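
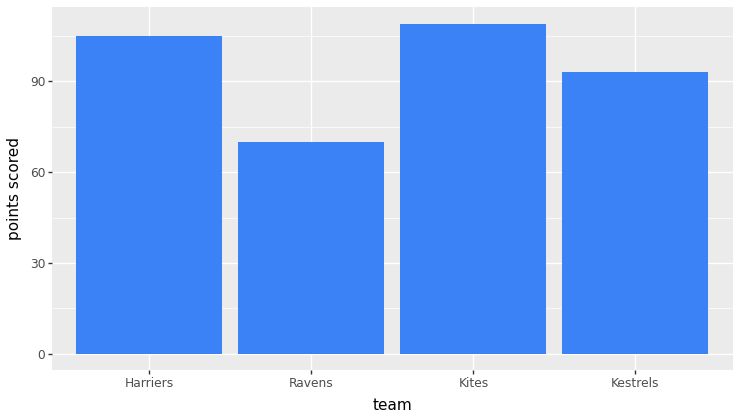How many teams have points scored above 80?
3

Above 80: Harriers, Kites, Kestrels.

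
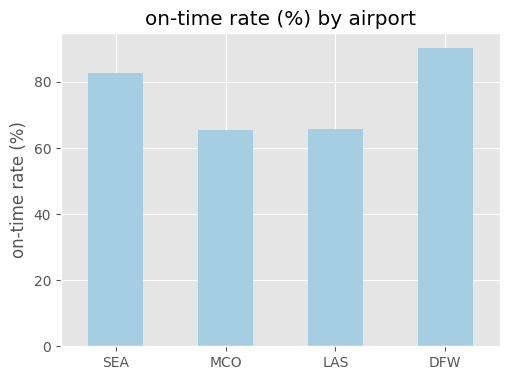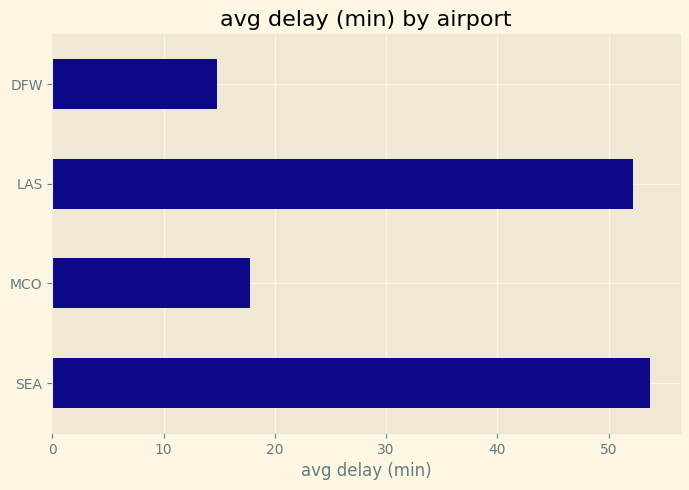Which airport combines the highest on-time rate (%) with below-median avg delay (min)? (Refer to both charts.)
Chart 2 median avg delay (min) ≈ 35; below-median airports: MCO, DFW. Among those, DFW has the highest on-time rate (%) (≈ 90).

DFW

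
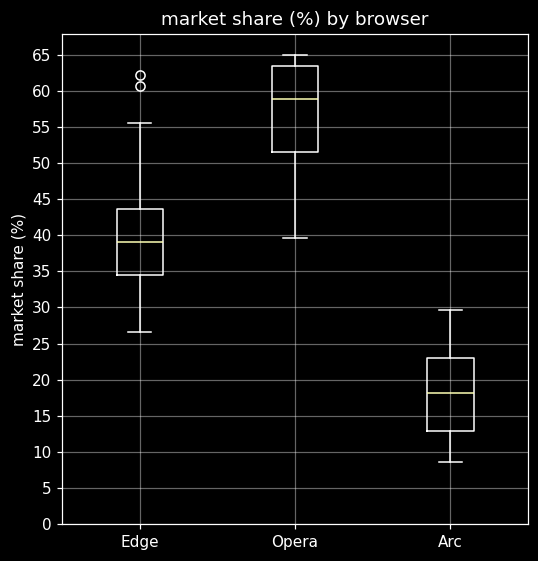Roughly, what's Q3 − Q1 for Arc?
≈ 10

Q3 ≈ 25, Q1 ≈ 15; IQR ≈ 10.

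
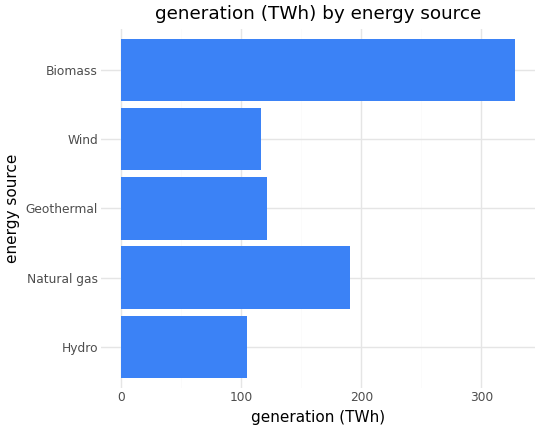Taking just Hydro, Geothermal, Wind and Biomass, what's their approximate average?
(100 + 100 + 100 + 350) / 4 ≈ 162.

≈ 162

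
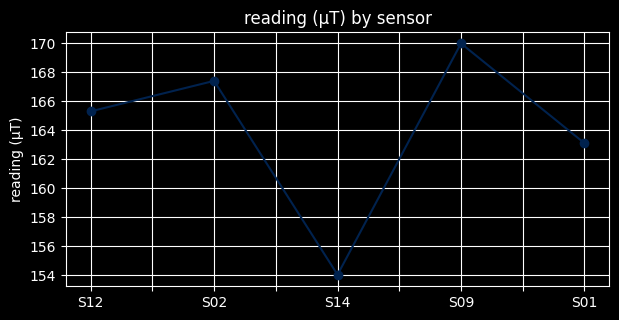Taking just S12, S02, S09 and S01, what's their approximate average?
≈ 167

(166 + 168 + 170 + 164) / 4 ≈ 167.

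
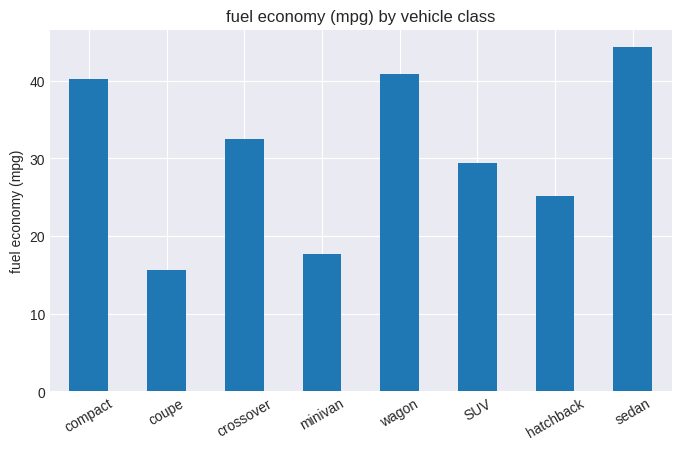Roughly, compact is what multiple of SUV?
≈ 1.33×

compact ≈ 40, SUV ≈ 30; 40/30 ≈ 1.33.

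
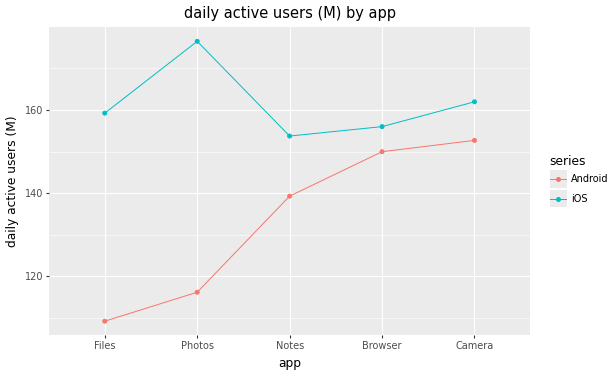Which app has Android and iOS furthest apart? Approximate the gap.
Photos, ≈ 60 M

Photos: Android ≈ 120, iOS ≈ 180 → gap ≈ 60. Next-largest (Files) is only ≈ 50.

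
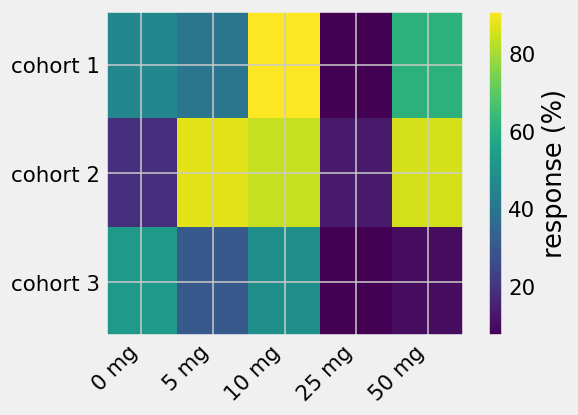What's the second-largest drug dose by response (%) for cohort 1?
50 mg

Top 3 for cohort 1: 10 mg ≈ 90, 50 mg ≈ 60, 0 mg ≈ 50.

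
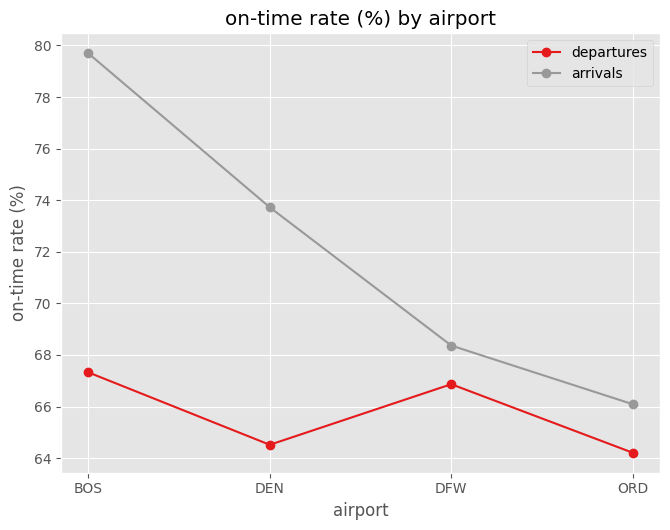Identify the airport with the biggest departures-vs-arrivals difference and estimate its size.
BOS, ≈ 12 %

BOS: departures ≈ 68, arrivals ≈ 80 → gap ≈ 12. Next-largest (DEN) is only ≈ 10.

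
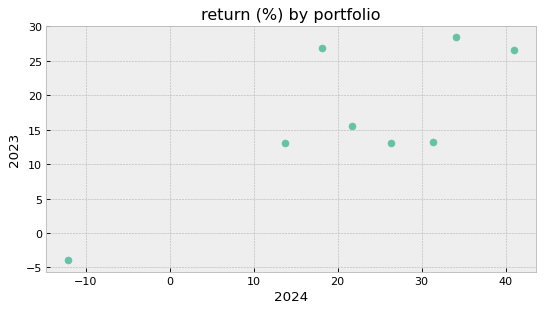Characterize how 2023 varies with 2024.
Points are positively correlated; strong (|r| ≈ 0.8).

positive, strong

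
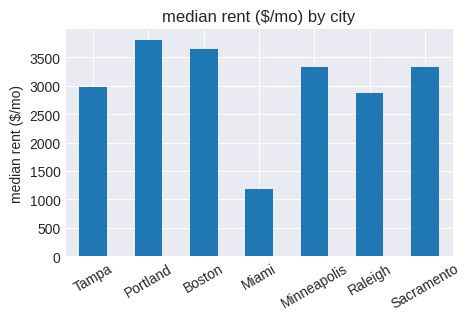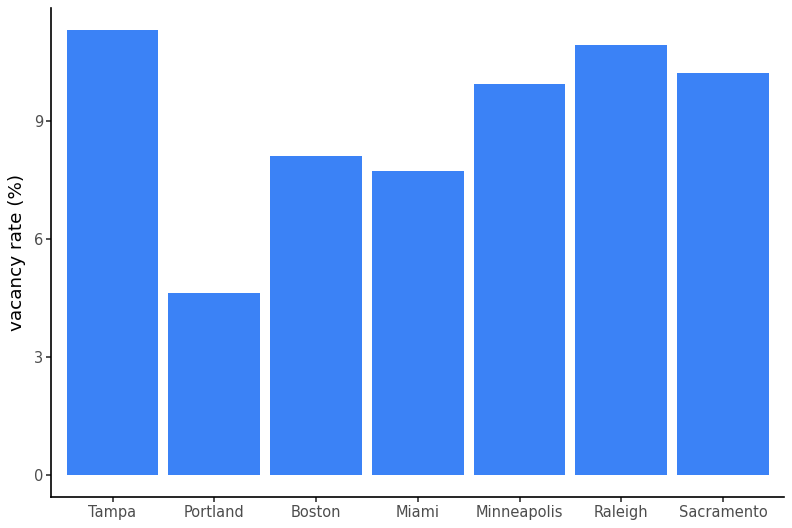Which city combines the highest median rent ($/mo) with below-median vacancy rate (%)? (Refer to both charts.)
Portland

Chart 2 median vacancy rate (%) ≈ 10; below-median cities: Portland, Boston, Miami. Among those, Portland has the highest median rent ($/mo) (≈ 4000).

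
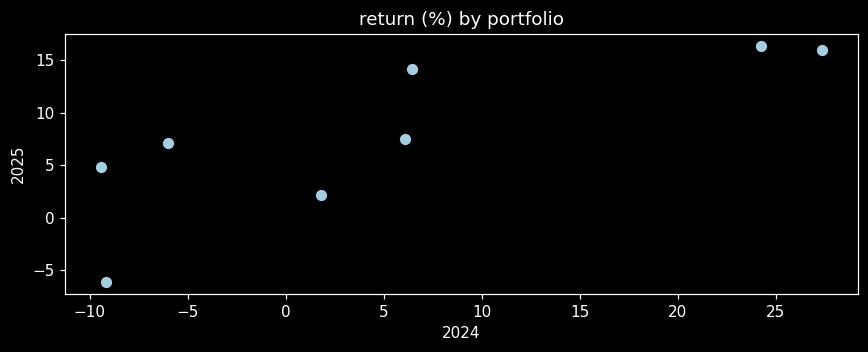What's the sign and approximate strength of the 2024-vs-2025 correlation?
positive, strong

Points are positively correlated; strong (|r| ≈ 0.8).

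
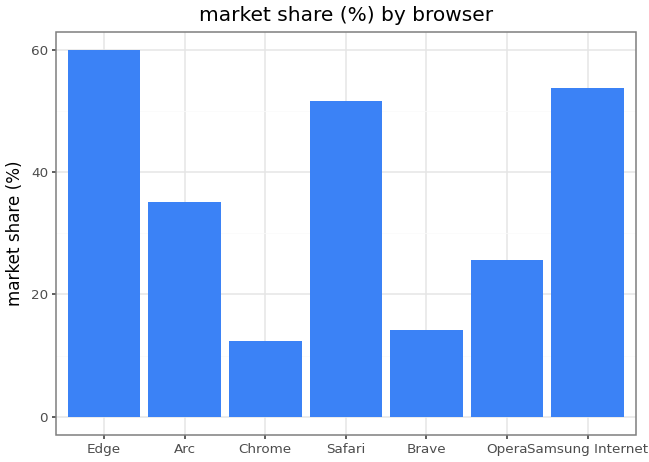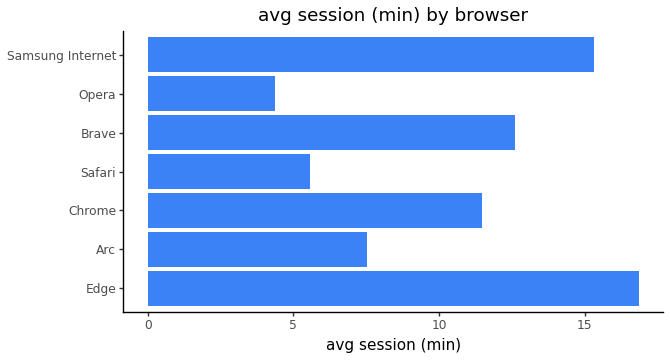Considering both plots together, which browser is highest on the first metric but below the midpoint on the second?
Chart 2 median avg session (min) ≈ 12; below-median browsers: Arc, Safari, Opera. Among those, Safari has the highest market share (%) (≈ 50).

Safari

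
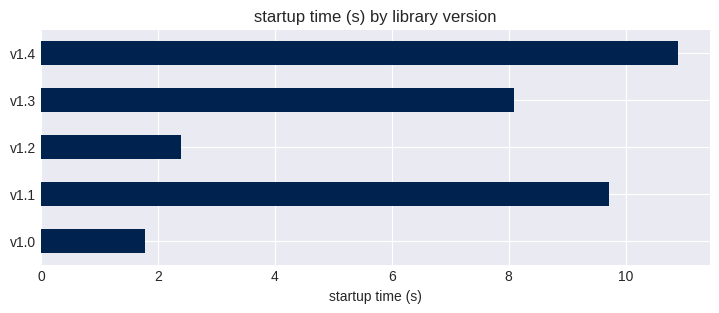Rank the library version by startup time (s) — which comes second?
Top 3: v1.4 ≈ 11, v1.1 ≈ 10, v1.3 ≈ 8.

v1.1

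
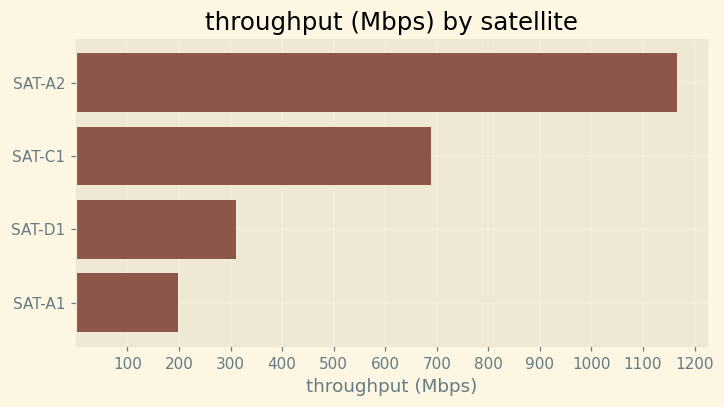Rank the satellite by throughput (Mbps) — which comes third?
SAT-D1

Top 4: SAT-A2 ≈ 1200, SAT-C1 ≈ 700, SAT-D1 ≈ 300, SAT-A1 ≈ 200.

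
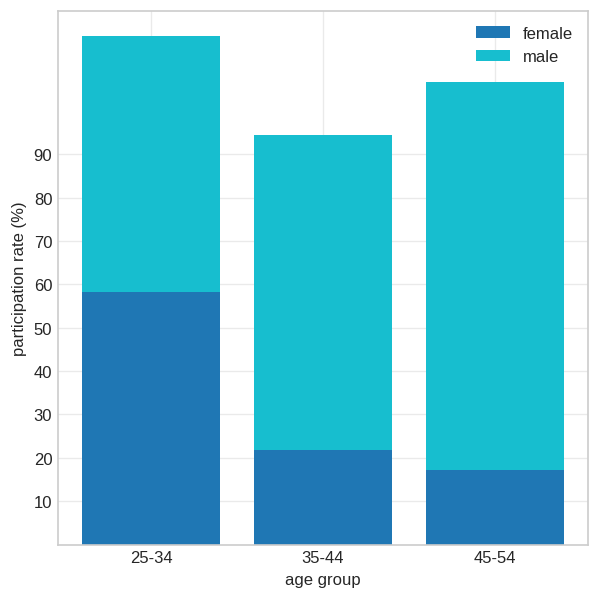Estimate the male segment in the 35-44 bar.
≈ 70

male top ≈ 90, bottom ≈ 20; segment ≈ 70.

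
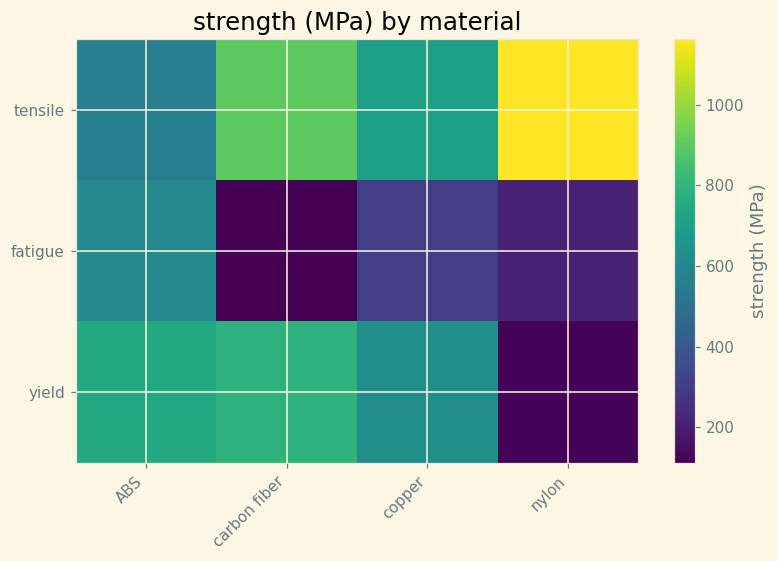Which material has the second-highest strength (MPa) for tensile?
Top 3 for tensile: nylon ≈ 1200, carbon fiber ≈ 900, copper ≈ 700.

carbon fiber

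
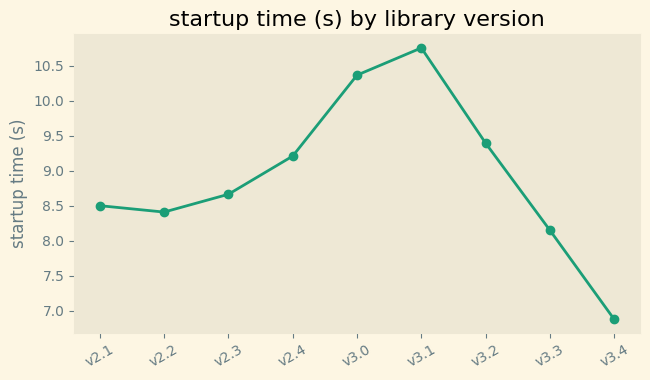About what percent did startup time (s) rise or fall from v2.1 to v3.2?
v2.1 ≈ 8.5, v3.2 ≈ 9.5; (9.5 − 8.5) / 8.5 ≈ +11.8%.

≈ +11.8%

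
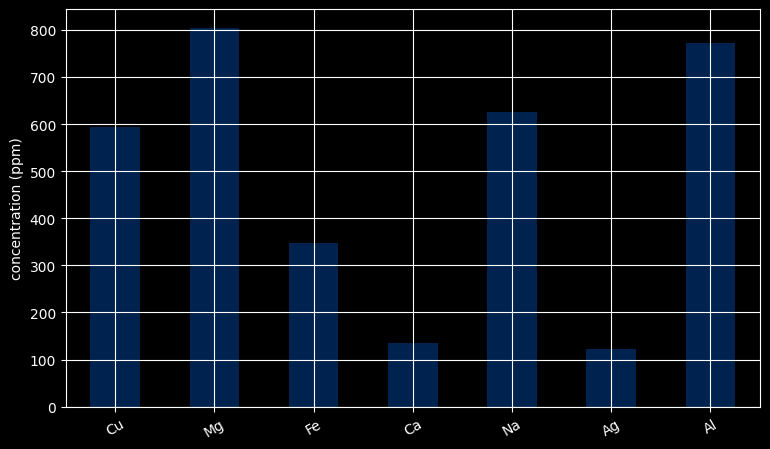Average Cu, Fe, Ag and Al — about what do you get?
≈ 450

(600 + 300 + 100 + 800) / 4 ≈ 450.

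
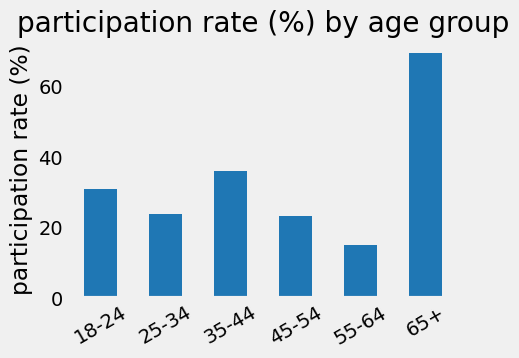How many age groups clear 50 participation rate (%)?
1

Above 50: 65+.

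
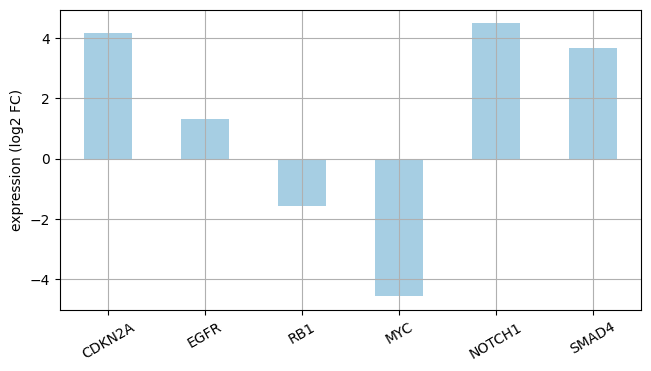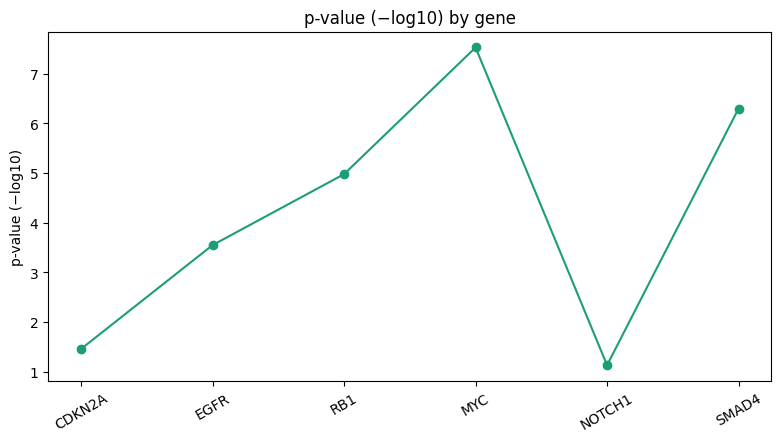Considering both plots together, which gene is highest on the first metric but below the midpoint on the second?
Chart 2 median p-value (−log10) ≈ 4; below-median genes: CDKN2A, EGFR, NOTCH1. Among those, NOTCH1 has the highest expression (log2 FC) (≈ 4.5).

NOTCH1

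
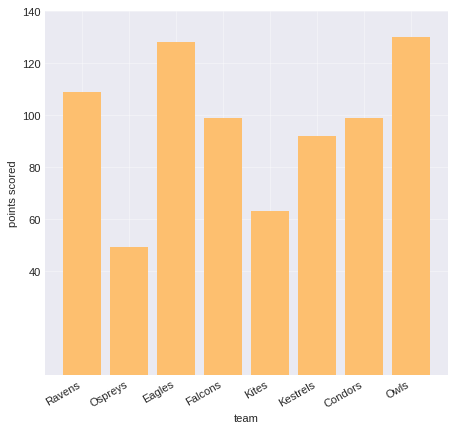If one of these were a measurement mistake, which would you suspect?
Ospreys

Ospreys ≈ 40; the rest sit between ≈ 60 and ≈ 120.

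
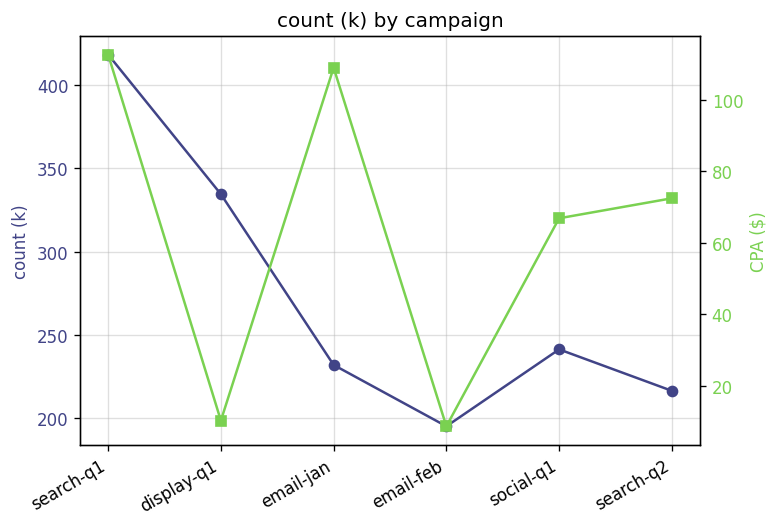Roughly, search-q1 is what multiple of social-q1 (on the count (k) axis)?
≈ 1.75×

search-q1 ≈ 420, social-q1 ≈ 240; 420/240 ≈ 1.75.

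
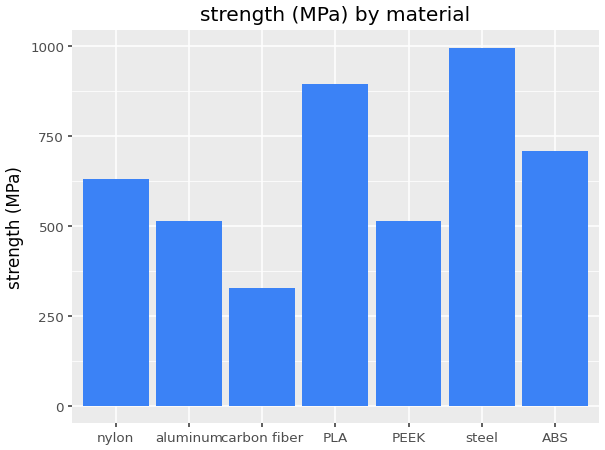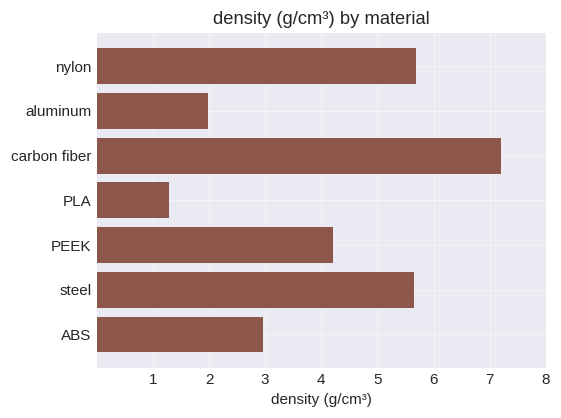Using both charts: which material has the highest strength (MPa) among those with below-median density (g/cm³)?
Chart 2 median density (g/cm³) ≈ 4; below-median materials: aluminum, PLA, ABS. Among those, PLA has the highest strength (MPa) (≈ 900).

PLA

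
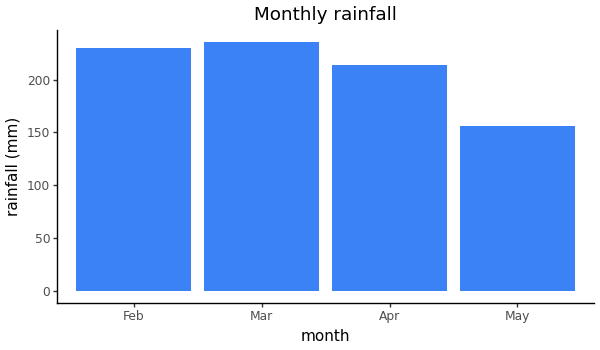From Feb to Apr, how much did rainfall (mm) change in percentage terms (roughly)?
Feb ≈ 240, Apr ≈ 220; (220 − 240) / 240 ≈ -8.3%.

≈ -8.3%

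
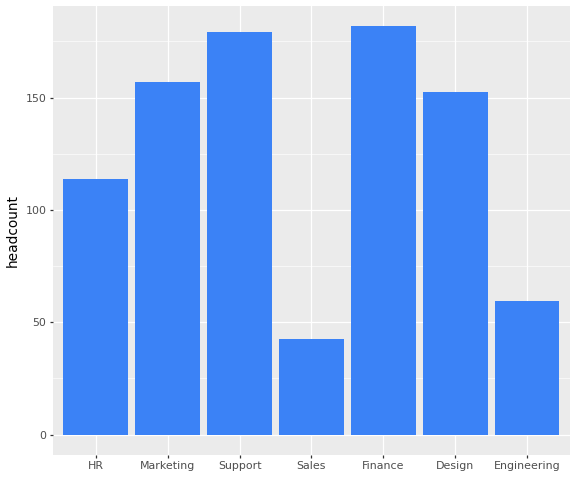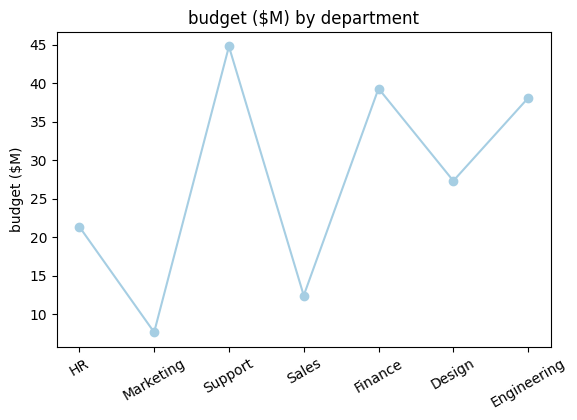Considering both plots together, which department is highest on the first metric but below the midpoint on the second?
Marketing

Chart 2 median budget ($M) ≈ 25; below-median departments: HR, Marketing, Sales. Among those, Marketing has the highest headcount (≈ 160).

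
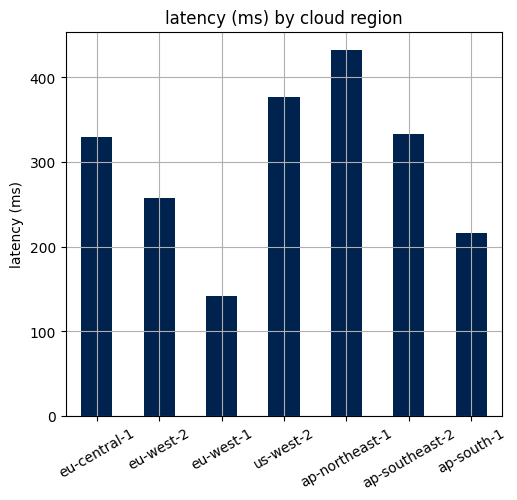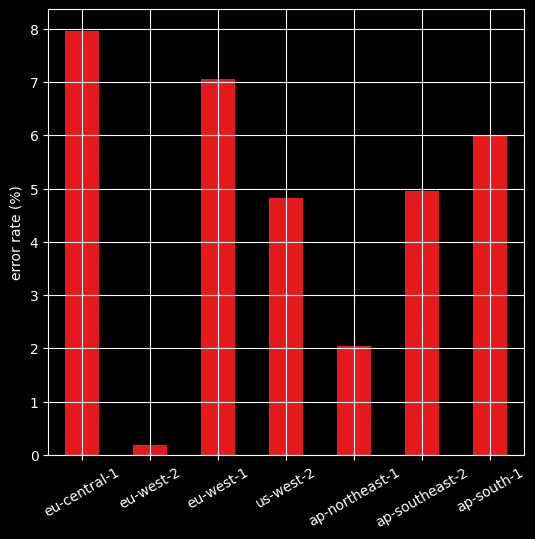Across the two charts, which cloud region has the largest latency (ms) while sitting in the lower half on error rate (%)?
Chart 2 median error rate (%) ≈ 5; below-median cloud regions: eu-west-2, us-west-2, ap-northeast-1. Among those, ap-northeast-1 has the highest latency (ms) (≈ 450).

ap-northeast-1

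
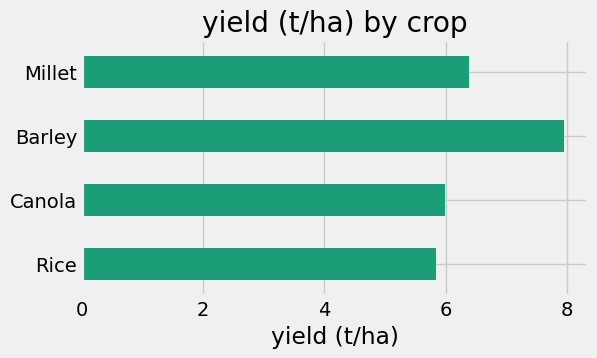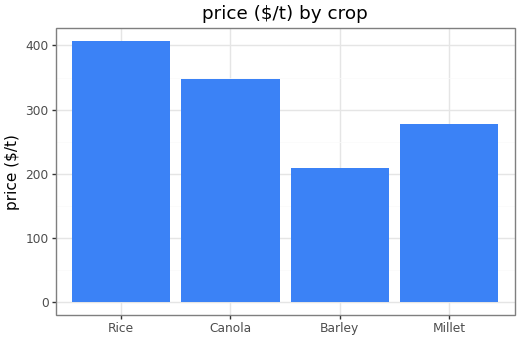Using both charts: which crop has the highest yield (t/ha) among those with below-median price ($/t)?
Barley

Chart 2 median price ($/t) ≈ 300; below-median crops: Barley, Millet. Among those, Barley has the highest yield (t/ha) (≈ 8).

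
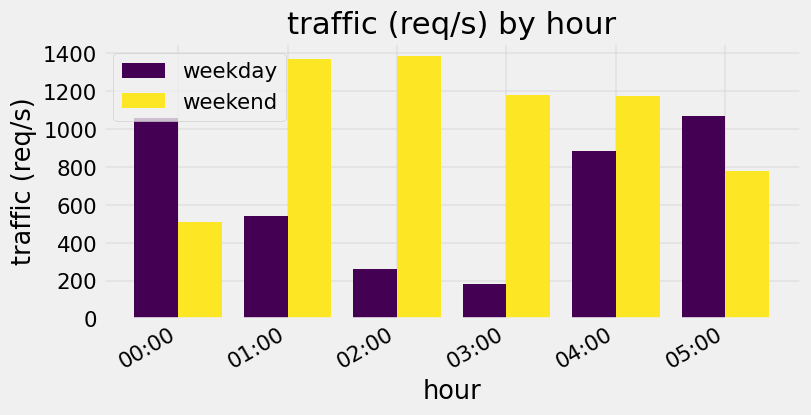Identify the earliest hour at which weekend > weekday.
01:00

00:00: weekend ≈ 600 vs weekday ≈ 1000 (not yet); 01:00: weekend ≈ 1400 vs weekday ≈ 600 (first crossover).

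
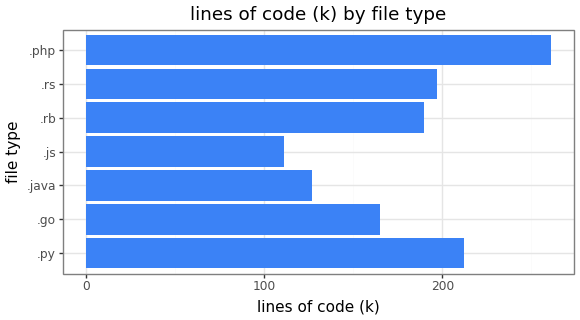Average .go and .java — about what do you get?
(175 + 125) / 2 ≈ 150.

≈ 150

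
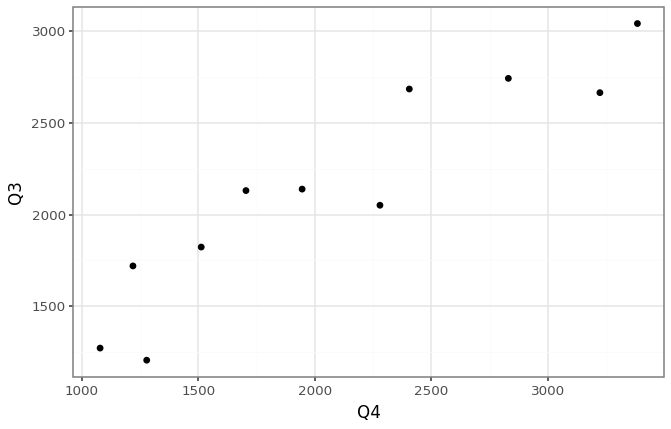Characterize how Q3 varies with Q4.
positive, strong

Points are positively correlated; strong (|r| ≈ 0.9).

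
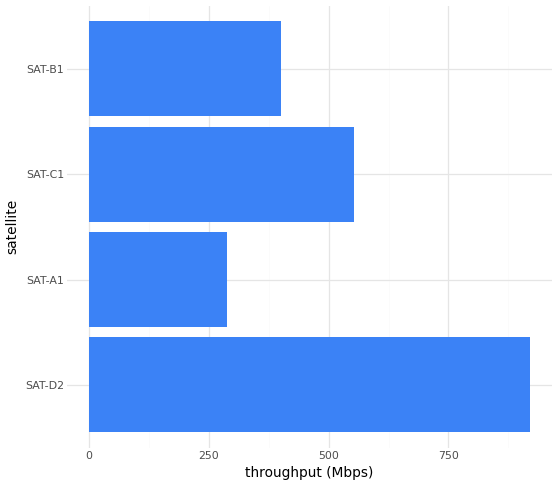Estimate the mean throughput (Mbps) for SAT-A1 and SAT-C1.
(300 + 600) / 2 ≈ 450.

≈ 450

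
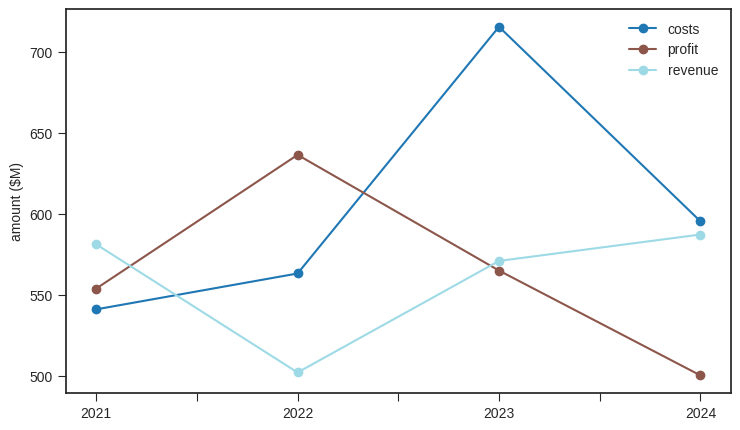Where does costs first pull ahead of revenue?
2021: costs ≈ 540 vs revenue ≈ 580 (not yet); 2022: costs ≈ 560 vs revenue ≈ 500 (first crossover).

2022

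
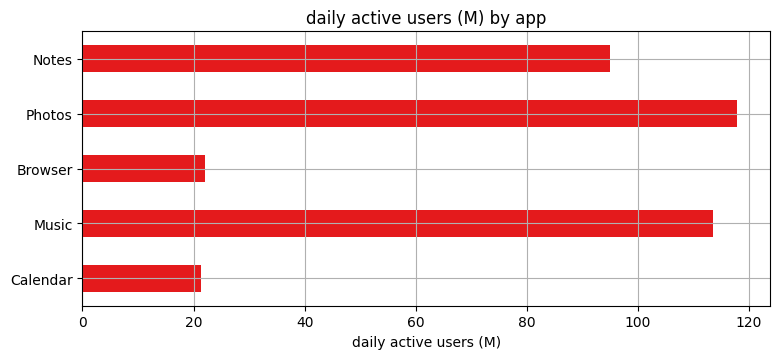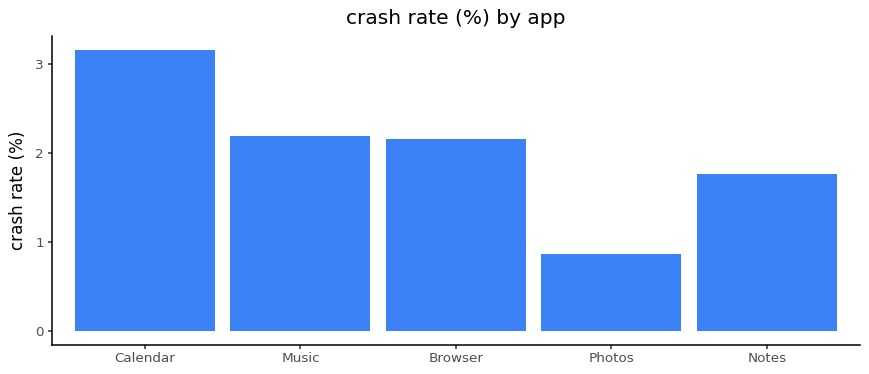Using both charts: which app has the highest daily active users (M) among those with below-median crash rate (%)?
Chart 2 median crash rate (%) ≈ 2; below-median apps: Photos, Notes. Among those, Photos has the highest daily active users (M) (≈ 120).

Photos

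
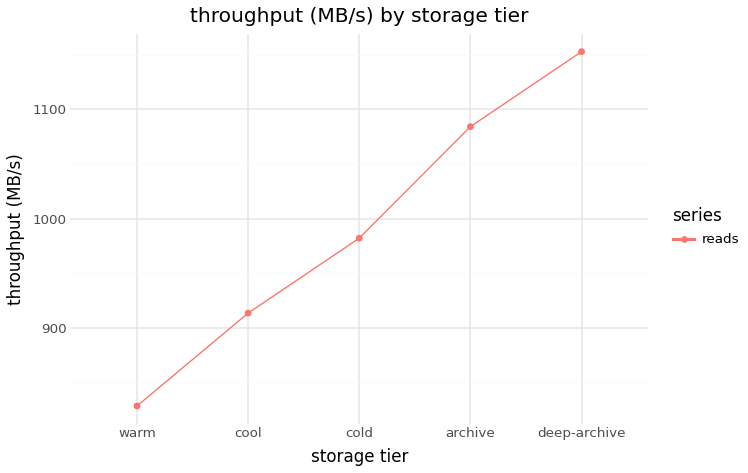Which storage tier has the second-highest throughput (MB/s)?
archive

Top 3: deep-archive ≈ 1150, archive ≈ 1100, cold ≈ 1000.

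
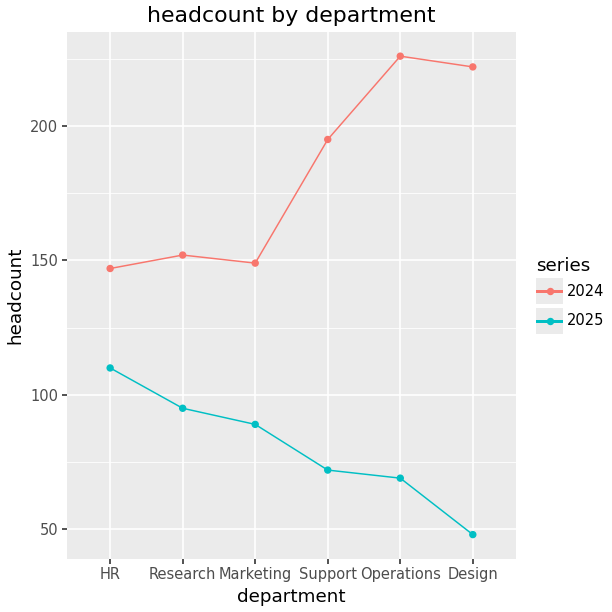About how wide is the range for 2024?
≈ 80

Max Operations ≈ 220, min HR ≈ 140; range ≈ 80.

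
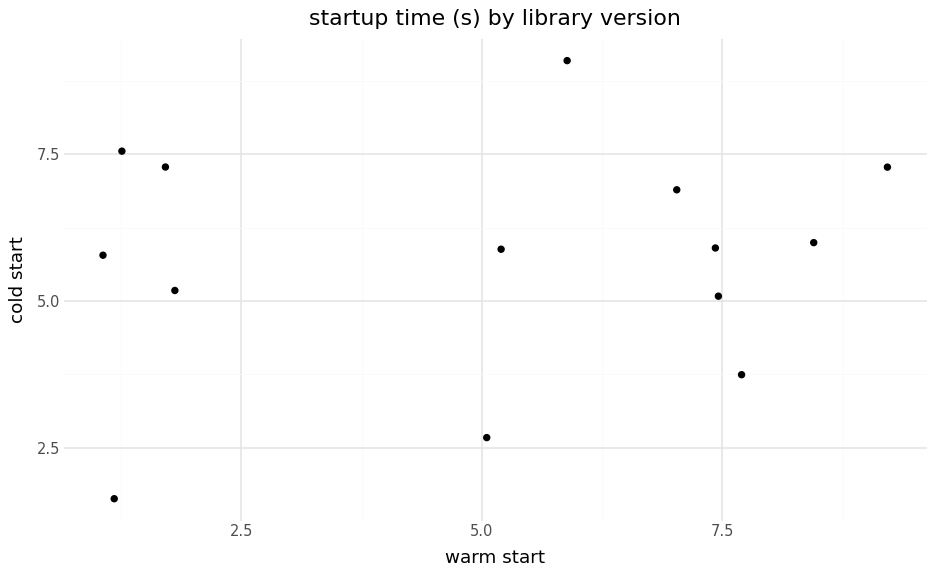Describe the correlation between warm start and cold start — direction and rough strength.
Points are roughly uncorrelated; weak (|r| ≈ 0.1).

no clear correlation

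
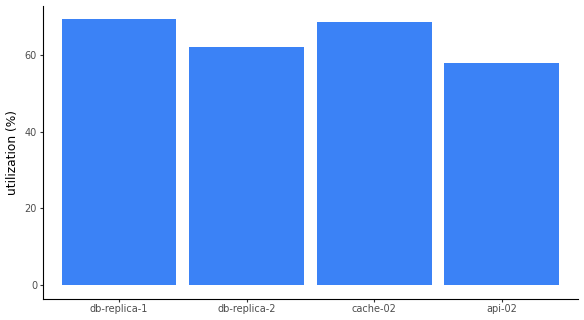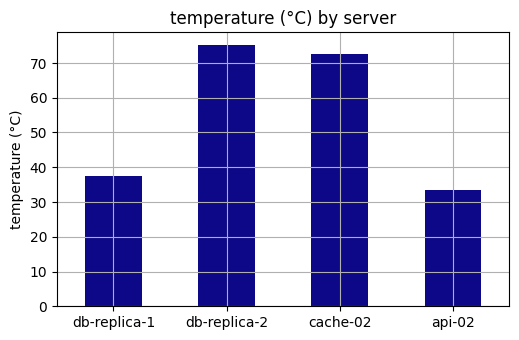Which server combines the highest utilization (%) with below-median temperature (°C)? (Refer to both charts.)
db-replica-1

Chart 2 median temperature (°C) ≈ 50; below-median servers: db-replica-1, api-02. Among those, db-replica-1 has the highest utilization (%) (≈ 70).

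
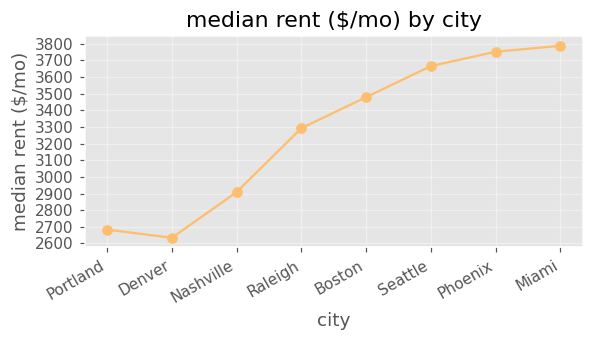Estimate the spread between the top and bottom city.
≈ 1200

Max Miami ≈ 3800, min Denver ≈ 2600; range ≈ 1200.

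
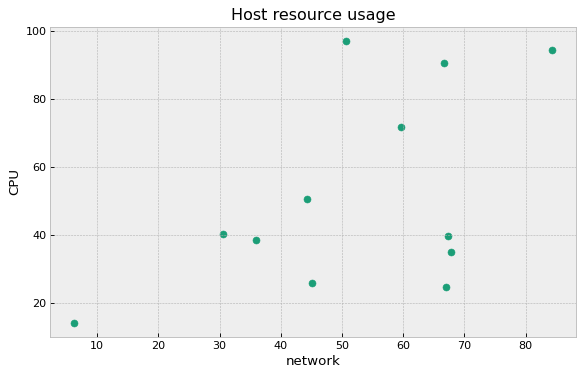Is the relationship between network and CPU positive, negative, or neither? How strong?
Points are positively correlated; moderate (|r| ≈ 0.5).

positive, moderate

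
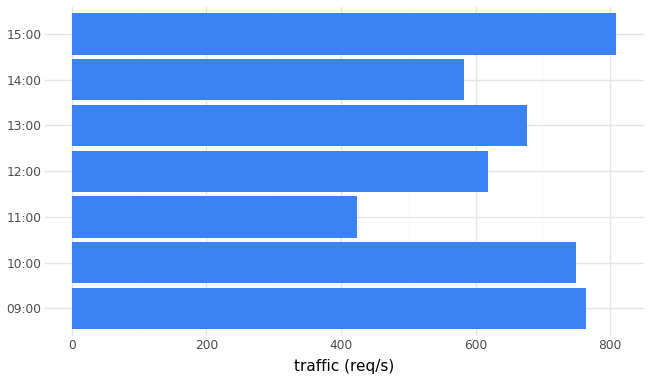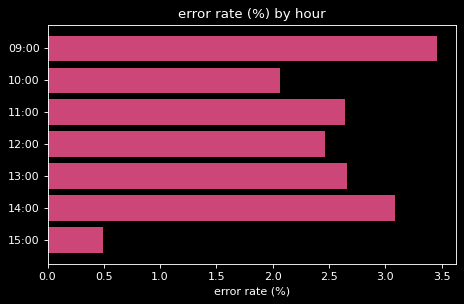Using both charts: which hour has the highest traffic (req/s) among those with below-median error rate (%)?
15:00

Chart 2 median error rate (%) ≈ 2.5; below-median hours: 10:00, 12:00, 15:00. Among those, 15:00 has the highest traffic (req/s) (≈ 800).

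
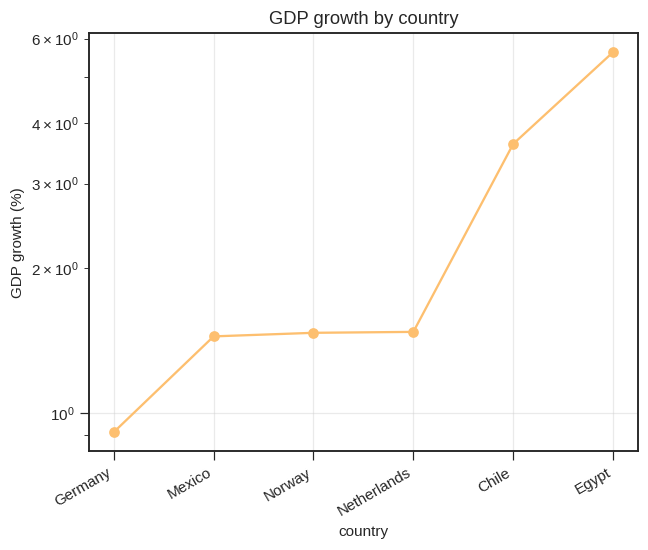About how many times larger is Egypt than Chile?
≈ 1.57×

Egypt ≈ 5.5, Chile ≈ 3.5; 5.5/3.5 ≈ 1.57.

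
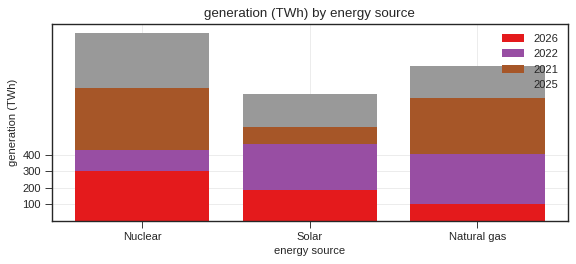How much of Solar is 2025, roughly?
2025 top ≈ 800, bottom ≈ 600; segment ≈ 200.

≈ 200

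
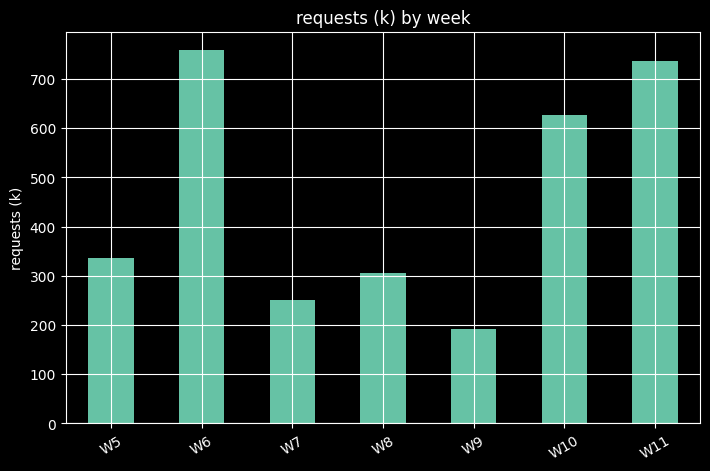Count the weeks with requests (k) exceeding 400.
3

Above 400: W6, W10, W11.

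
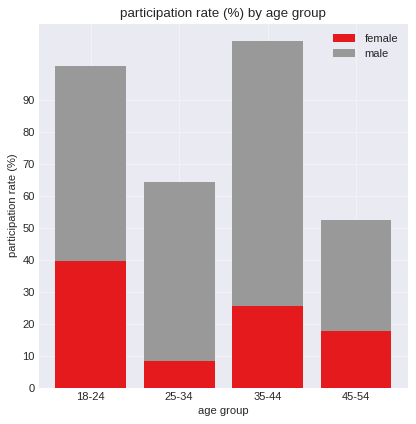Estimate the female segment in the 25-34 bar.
≈ 10

female top ≈ 10, bottom ≈ 0; segment ≈ 10.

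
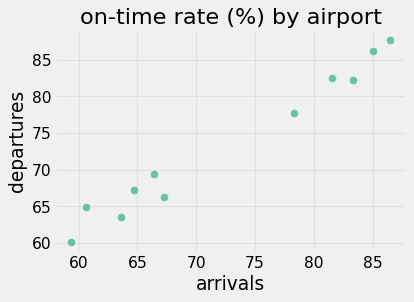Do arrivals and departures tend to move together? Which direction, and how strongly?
Points are positively correlated; strong (|r| ≈ 1.0).

positive, strong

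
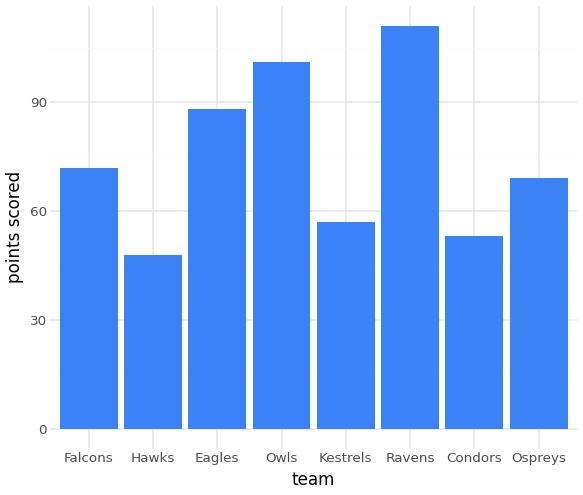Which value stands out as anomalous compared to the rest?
Ravens

Ravens ≈ 110; the rest sit between ≈ 50 and ≈ 100.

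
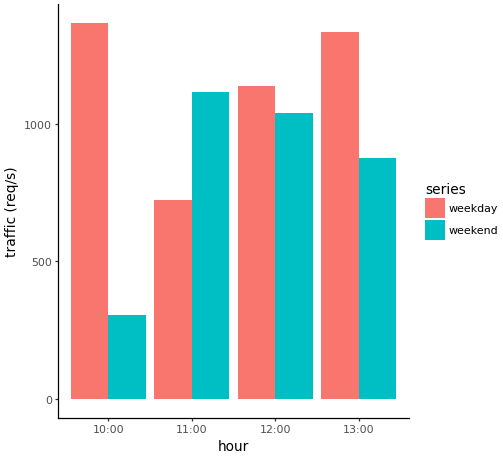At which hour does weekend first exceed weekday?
10:00: weekend ≈ 400 vs weekday ≈ 1400 (not yet); 11:00: weekend ≈ 1200 vs weekday ≈ 800 (first crossover).

11:00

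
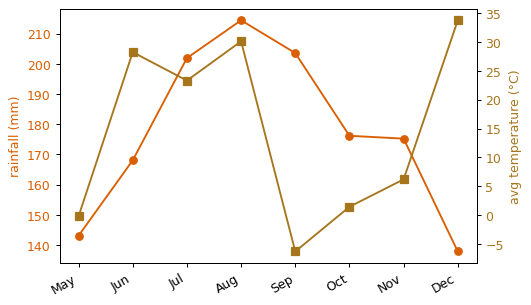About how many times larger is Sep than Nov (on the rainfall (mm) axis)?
≈ 1.11×

Sep ≈ 200, Nov ≈ 180; 200/180 ≈ 1.11.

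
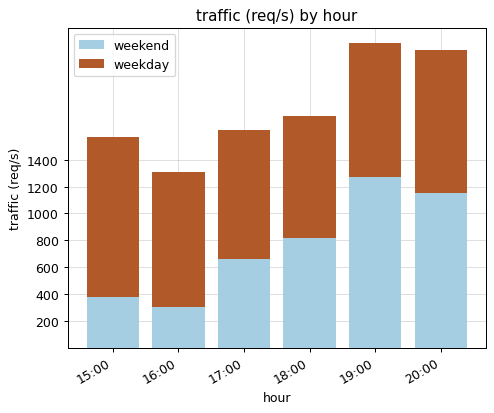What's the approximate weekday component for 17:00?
weekday top ≈ 1600, bottom ≈ 600; segment ≈ 1000.

≈ 1000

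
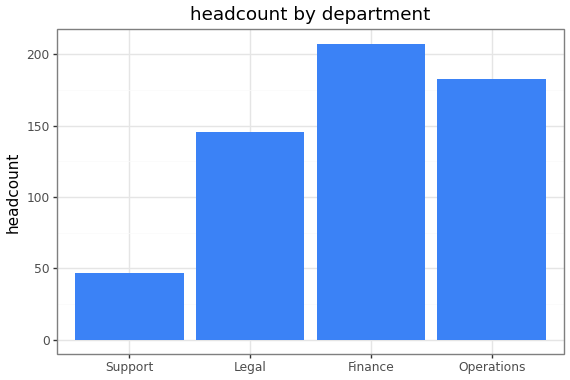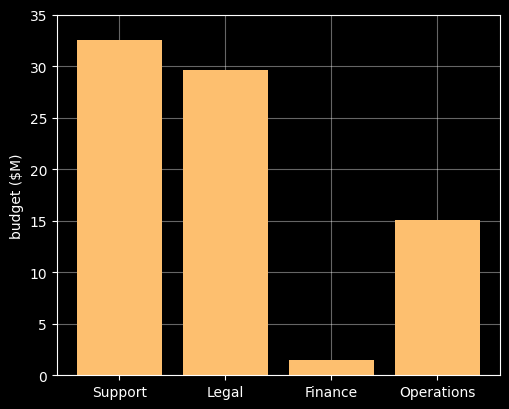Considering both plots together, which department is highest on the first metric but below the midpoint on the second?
Chart 2 median budget ($M) ≈ 20; below-median departments: Finance, Operations. Among those, Finance has the highest headcount (≈ 200).

Finance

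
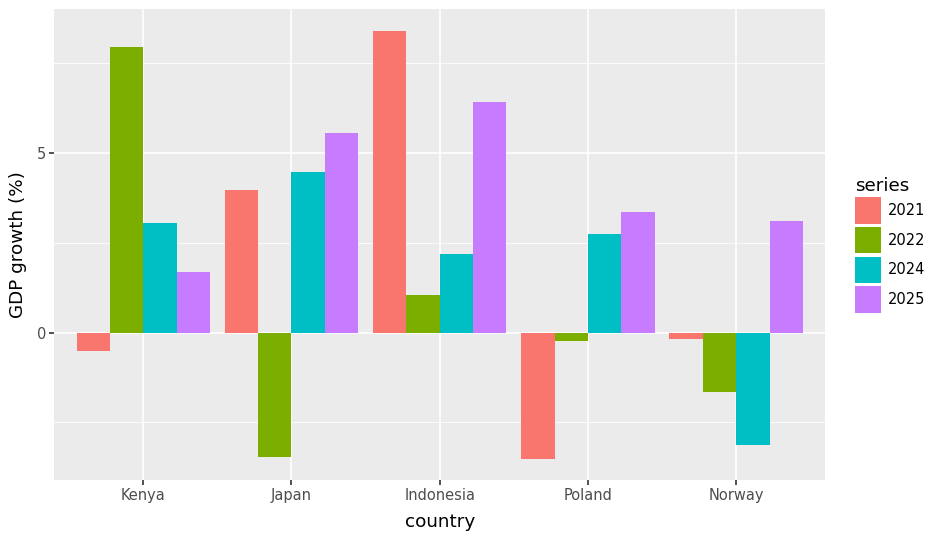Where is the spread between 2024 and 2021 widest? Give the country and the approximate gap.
Poland, ≈ 7 %

Poland: 2024 ≈ 3, 2021 ≈ -4 → gap ≈ 7. Next-largest (Indonesia) is only ≈ 6.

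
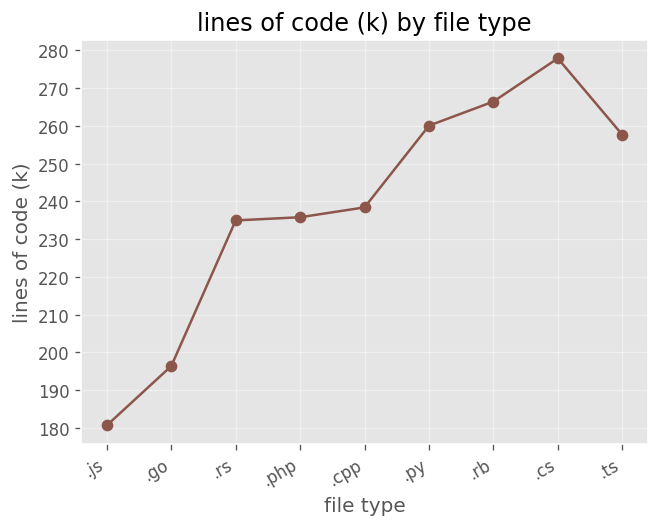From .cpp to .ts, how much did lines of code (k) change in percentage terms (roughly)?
≈ +8.3%

.cpp ≈ 240, .ts ≈ 260; (260 − 240) / 240 ≈ +8.3%.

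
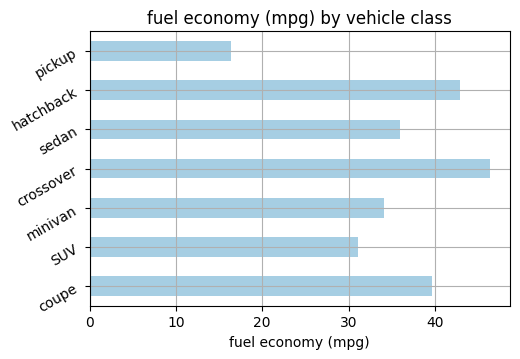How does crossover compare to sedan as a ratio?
≈ 1.29×

crossover ≈ 45, sedan ≈ 35; 45/35 ≈ 1.29.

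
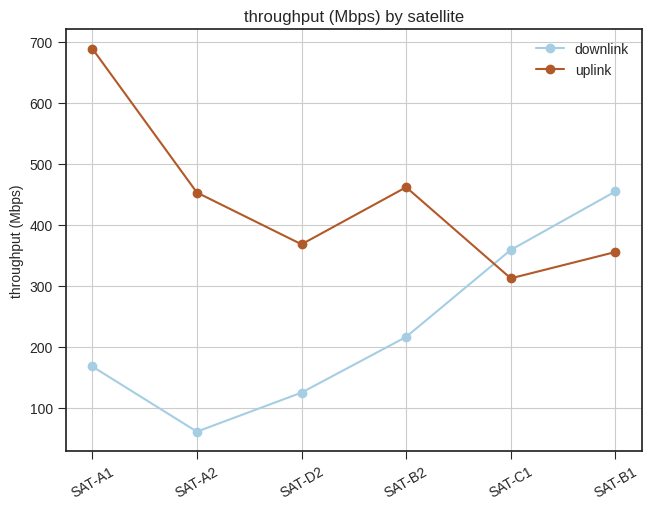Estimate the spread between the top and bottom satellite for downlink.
≈ 400

Max SAT-B1 ≈ 500, min SAT-A2 ≈ 100; range ≈ 400.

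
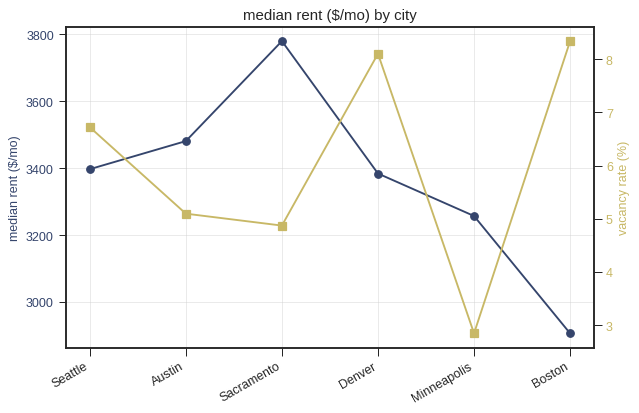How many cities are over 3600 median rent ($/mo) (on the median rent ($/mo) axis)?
Above 3600: Sacramento.

1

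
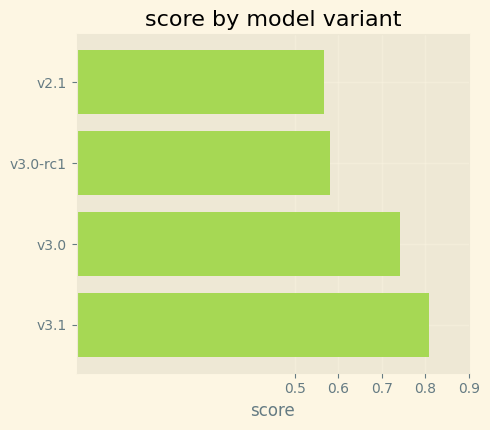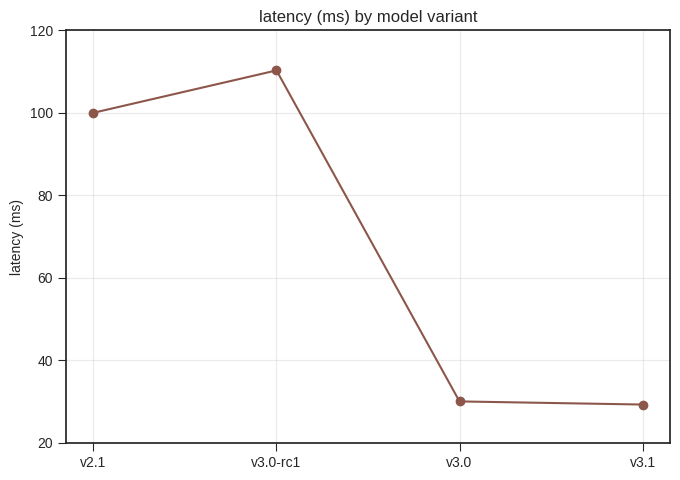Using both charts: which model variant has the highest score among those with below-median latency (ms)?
v3.1

Chart 2 median latency (ms) ≈ 60; below-median model variants: v3.0, v3.1. Among those, v3.1 has the highest score (≈ 0.8).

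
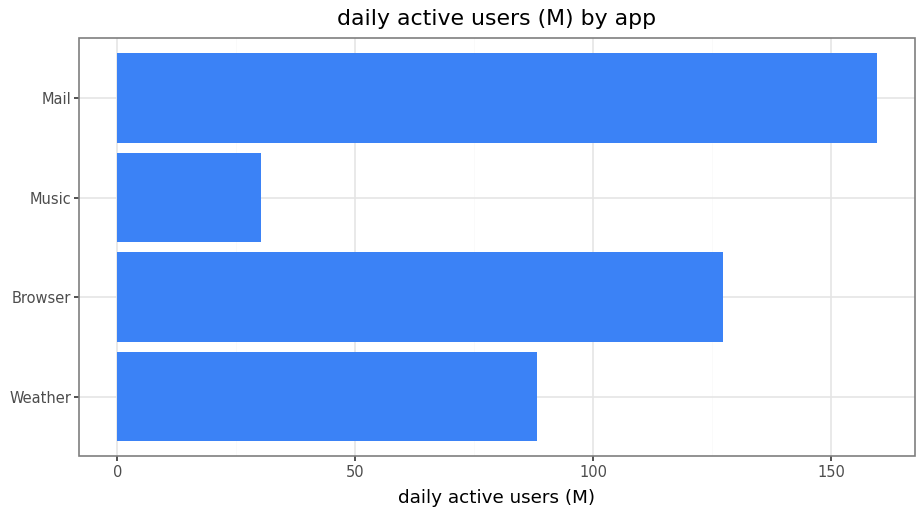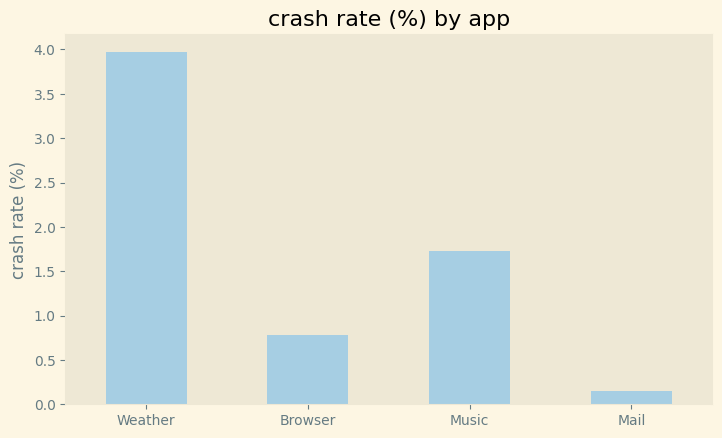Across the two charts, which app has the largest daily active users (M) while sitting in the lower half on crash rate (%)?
Chart 2 median crash rate (%) ≈ 1.5; below-median apps: Browser, Mail. Among those, Mail has the highest daily active users (M) (≈ 160).

Mail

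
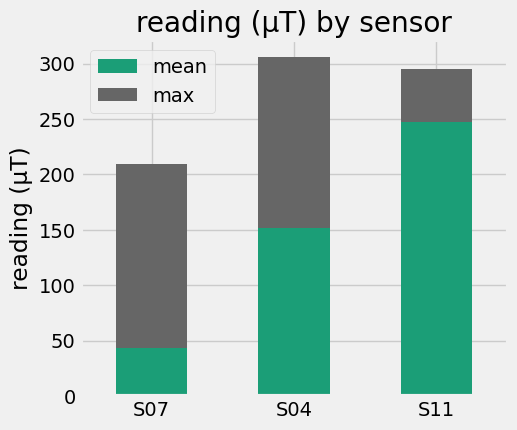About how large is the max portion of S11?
≈ 50

max top ≈ 300, bottom ≈ 250; segment ≈ 50.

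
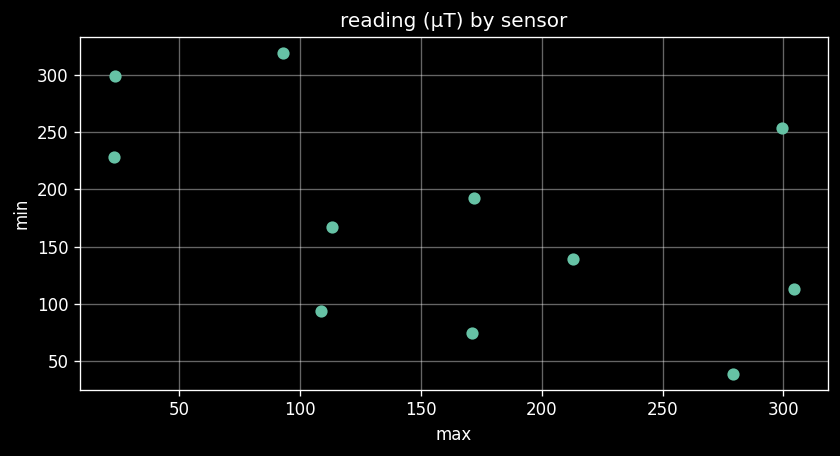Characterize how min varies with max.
negative, moderate

Points are negatively correlated; moderate (|r| ≈ 0.5).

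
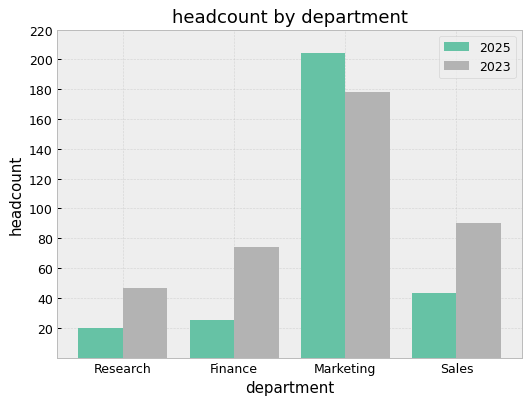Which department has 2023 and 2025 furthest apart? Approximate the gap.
Finance, ≈ 60

Finance: 2023 ≈ 80, 2025 ≈ 20 → gap ≈ 60. Next-largest (Sales) is only ≈ 40.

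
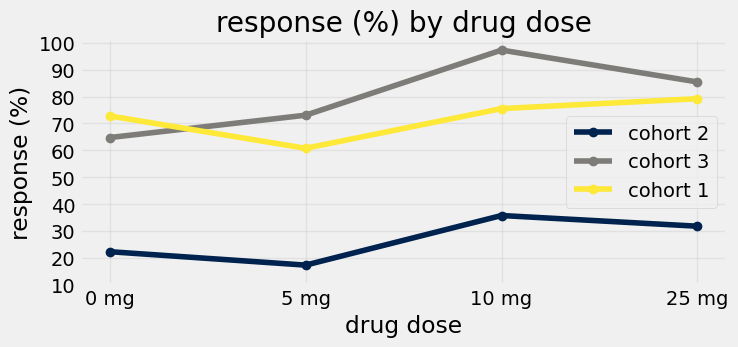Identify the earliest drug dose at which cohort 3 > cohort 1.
5 mg

0 mg: cohort 3 ≈ 60 vs cohort 1 ≈ 70 (not yet); 5 mg: cohort 3 ≈ 70 vs cohort 1 ≈ 60 (first crossover).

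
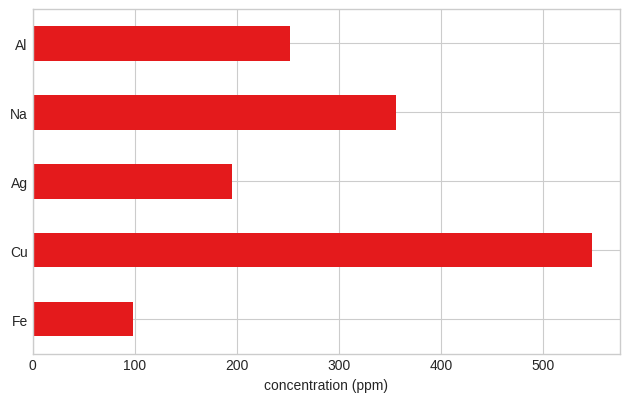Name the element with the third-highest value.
Top 4: Cu ≈ 550, Na ≈ 350, Al ≈ 250, Ag ≈ 200.

Al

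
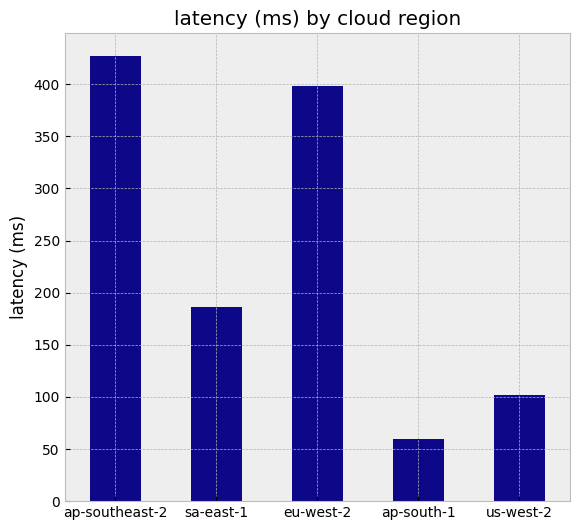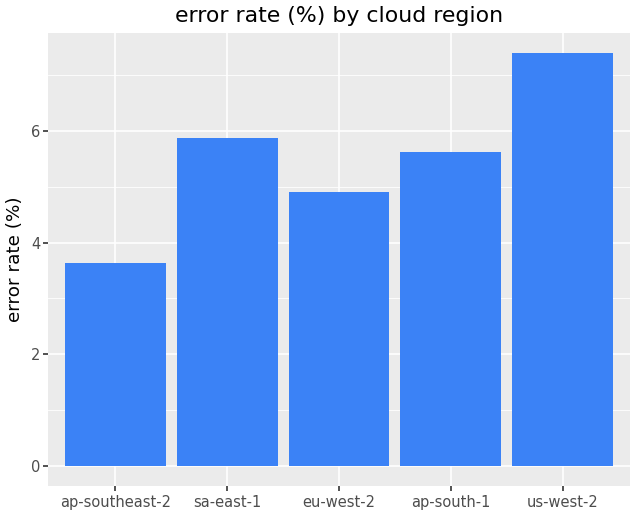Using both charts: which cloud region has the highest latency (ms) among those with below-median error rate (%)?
ap-southeast-2

Chart 2 median error rate (%) ≈ 6; below-median cloud regions: ap-southeast-2, eu-west-2. Among those, ap-southeast-2 has the highest latency (ms) (≈ 450).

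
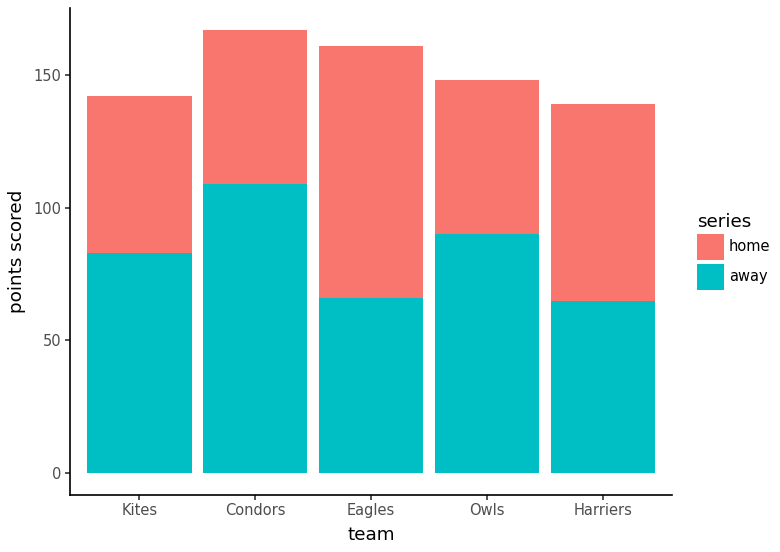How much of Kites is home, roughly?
≈ 60

home top ≈ 140, bottom ≈ 80; segment ≈ 60.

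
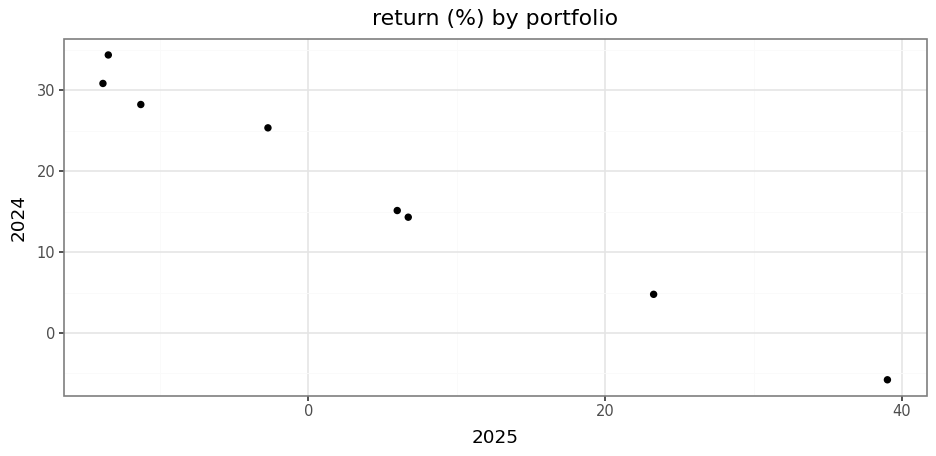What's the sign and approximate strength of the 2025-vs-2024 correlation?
Points are negatively correlated; strong (|r| ≈ 1.0).

negative, strong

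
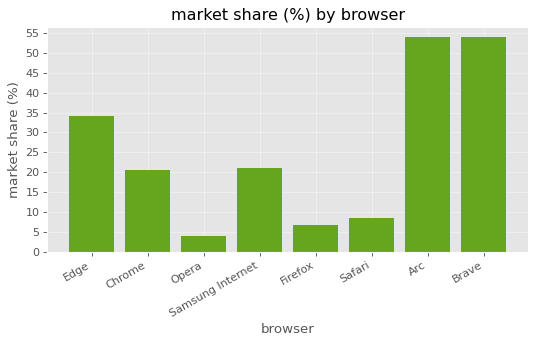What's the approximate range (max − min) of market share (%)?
≈ 50

Max Arc ≈ 55, min Opera ≈ 5; range ≈ 50.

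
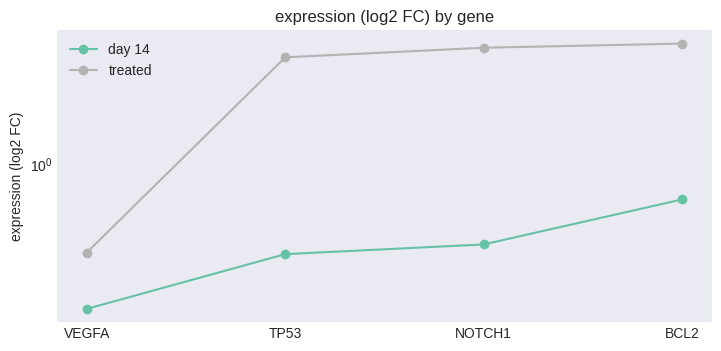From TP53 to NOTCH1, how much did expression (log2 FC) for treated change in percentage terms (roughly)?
TP53 ≈ 4.0, NOTCH1 ≈ 4.5; (4.5 − 4.0) / 4.0 ≈ +12.5%.

≈ +12.5%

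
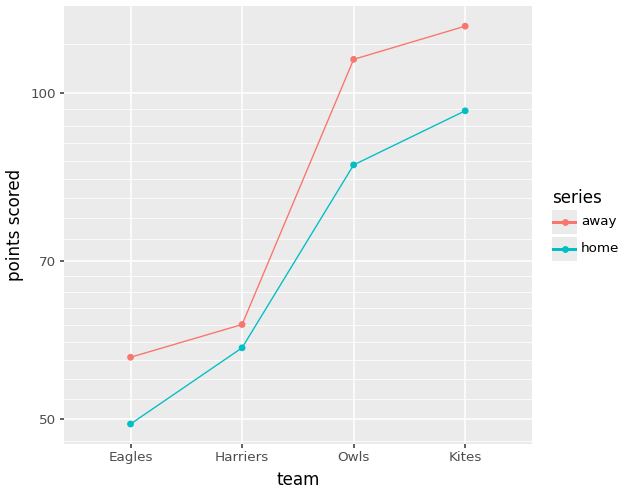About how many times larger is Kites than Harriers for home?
≈ 1.67×

Kites ≈ 100, Harriers ≈ 60; 100/60 ≈ 1.67.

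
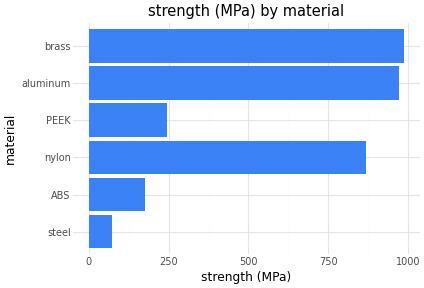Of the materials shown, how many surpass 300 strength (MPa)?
Above 300: nylon, aluminum, brass.

3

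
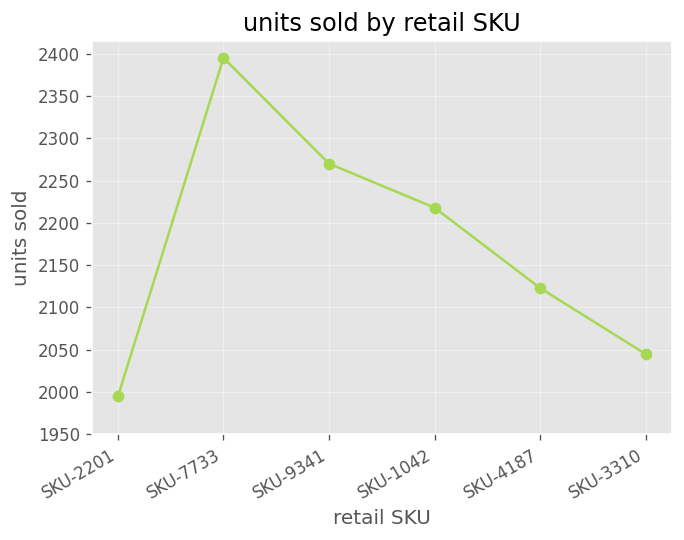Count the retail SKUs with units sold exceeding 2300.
Above 2300: SKU-7733.

1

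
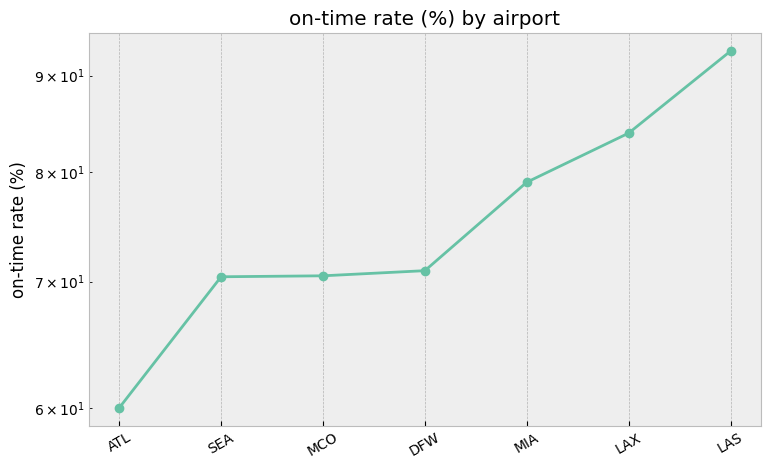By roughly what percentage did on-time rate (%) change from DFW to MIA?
DFW ≈ 70, MIA ≈ 80; (80 − 70) / 70 ≈ +14.3%.

≈ +14.3%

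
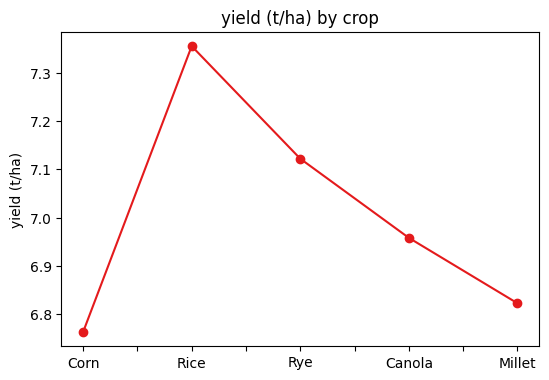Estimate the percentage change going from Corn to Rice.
Corn ≈ 6.75, Rice ≈ 7.35; (7.35 − 6.75) / 6.75 ≈ +8.9%.

≈ +8.9%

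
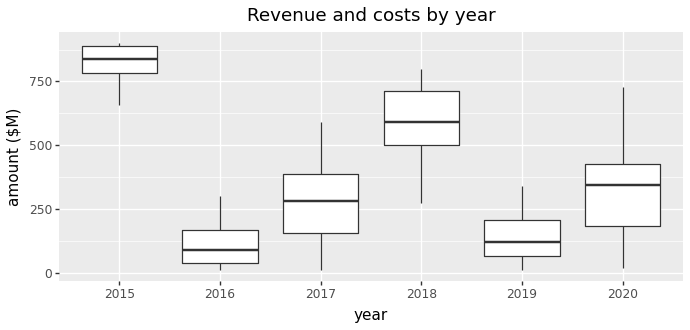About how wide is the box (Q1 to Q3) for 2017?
Q3 ≈ 400, Q1 ≈ 200; IQR ≈ 200.

≈ 200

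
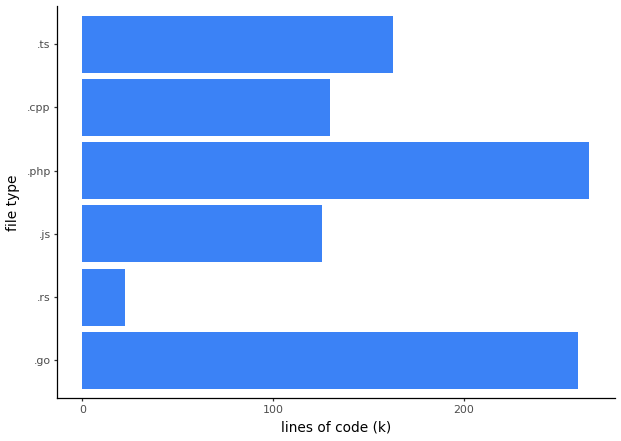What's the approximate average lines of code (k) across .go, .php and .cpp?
≈ 217

(250 + 275 + 125) / 3 ≈ 217.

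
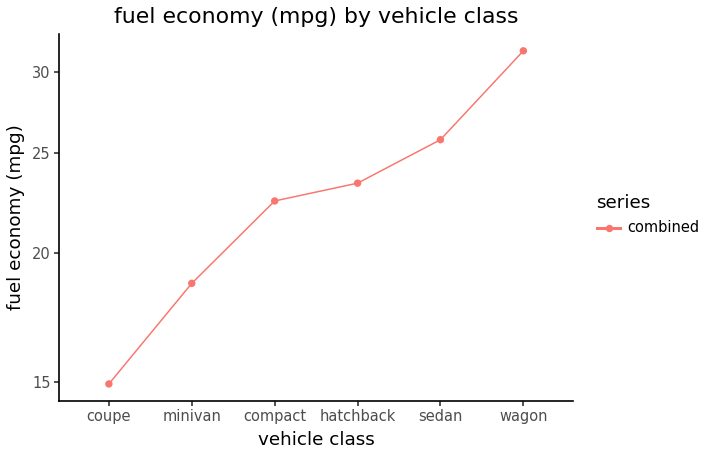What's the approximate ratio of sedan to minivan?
≈ 1.44×

sedan ≈ 26, minivan ≈ 18; 26/18 ≈ 1.44.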